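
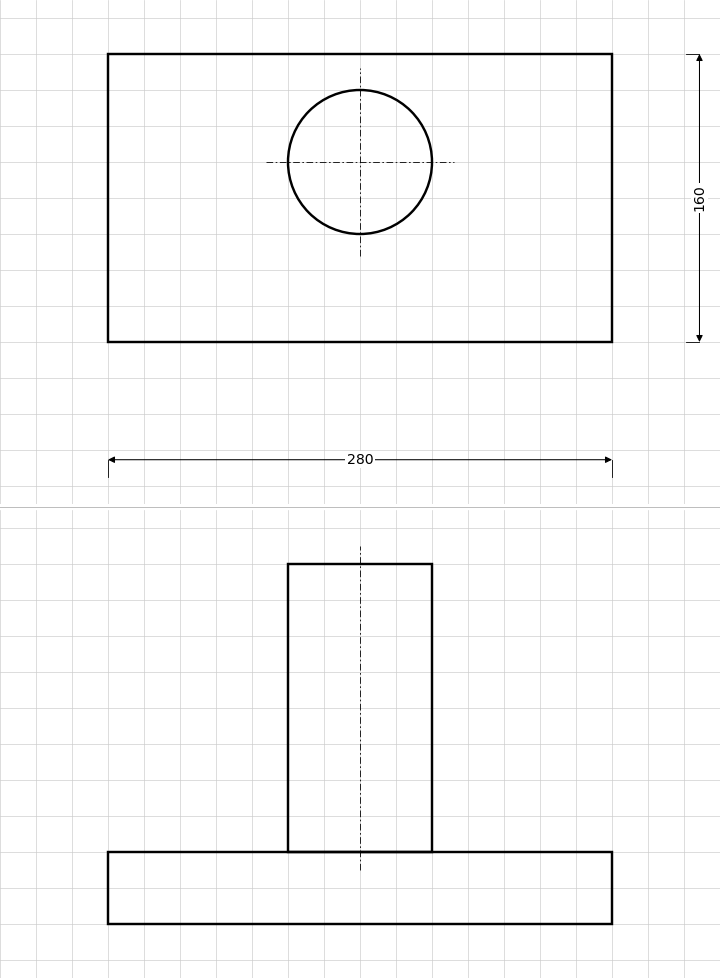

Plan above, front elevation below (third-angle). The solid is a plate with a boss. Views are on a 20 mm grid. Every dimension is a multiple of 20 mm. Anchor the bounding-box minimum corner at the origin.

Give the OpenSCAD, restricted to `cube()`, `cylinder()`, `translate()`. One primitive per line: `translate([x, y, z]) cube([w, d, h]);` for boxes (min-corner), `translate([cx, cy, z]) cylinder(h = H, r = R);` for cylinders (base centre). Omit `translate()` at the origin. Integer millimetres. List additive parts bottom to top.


cube([280, 160, 40]);
translate([140, 100, 40]) cylinder(h = 160, r = 40);


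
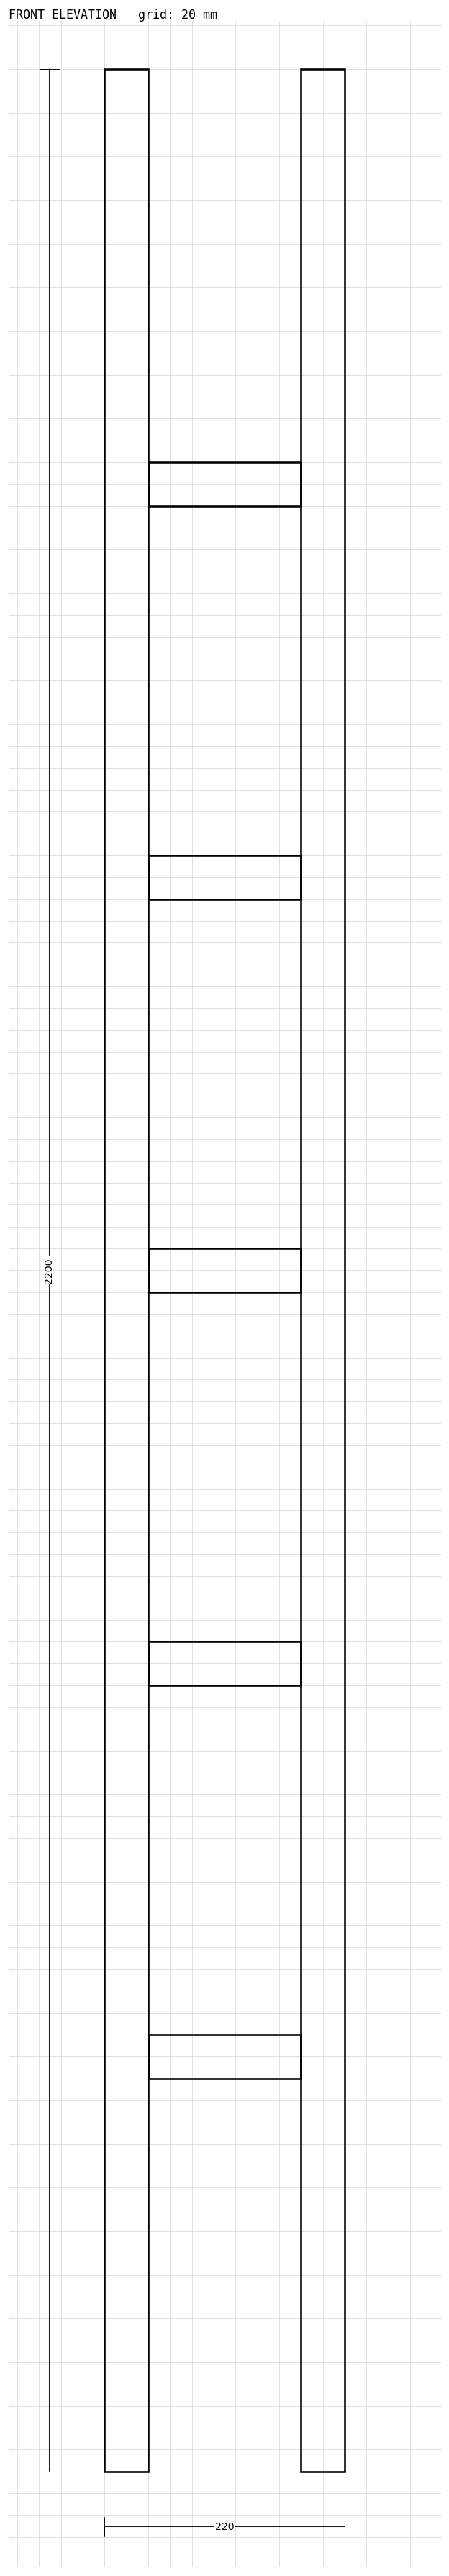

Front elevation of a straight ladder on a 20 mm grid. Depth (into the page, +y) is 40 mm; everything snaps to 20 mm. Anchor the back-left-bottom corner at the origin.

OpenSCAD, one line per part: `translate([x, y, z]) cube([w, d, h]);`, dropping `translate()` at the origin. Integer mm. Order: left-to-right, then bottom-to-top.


cube([40, 40, 2200]);
translate([40, 0, 360]) cube([140, 40, 40]);
translate([40, 0, 720]) cube([140, 40, 40]);
translate([40, 0, 1080]) cube([140, 40, 40]);
translate([40, 0, 1440]) cube([140, 40, 40]);
translate([40, 0, 1800]) cube([140, 40, 40]);
translate([180, 0, 0]) cube([40, 40, 2200]);


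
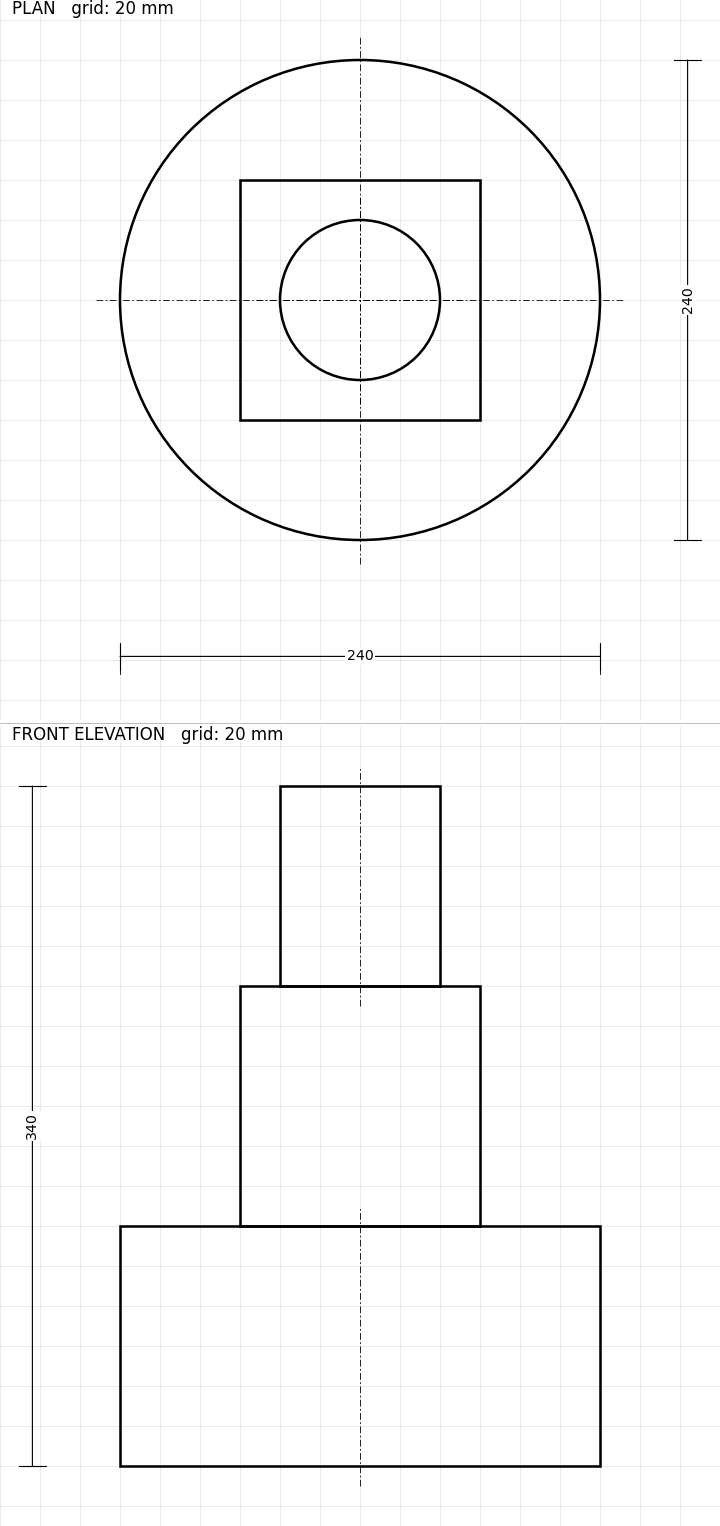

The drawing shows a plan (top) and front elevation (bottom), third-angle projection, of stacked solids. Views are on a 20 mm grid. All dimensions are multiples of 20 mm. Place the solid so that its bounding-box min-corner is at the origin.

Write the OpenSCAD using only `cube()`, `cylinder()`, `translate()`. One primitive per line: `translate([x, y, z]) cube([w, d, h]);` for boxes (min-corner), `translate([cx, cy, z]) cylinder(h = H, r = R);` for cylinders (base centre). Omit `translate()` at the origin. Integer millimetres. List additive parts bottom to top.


translate([120, 120, 0]) cylinder(h = 120, r = 120);
translate([60, 60, 120]) cube([120, 120, 120]);
translate([120, 120, 240]) cylinder(h = 100, r = 40);


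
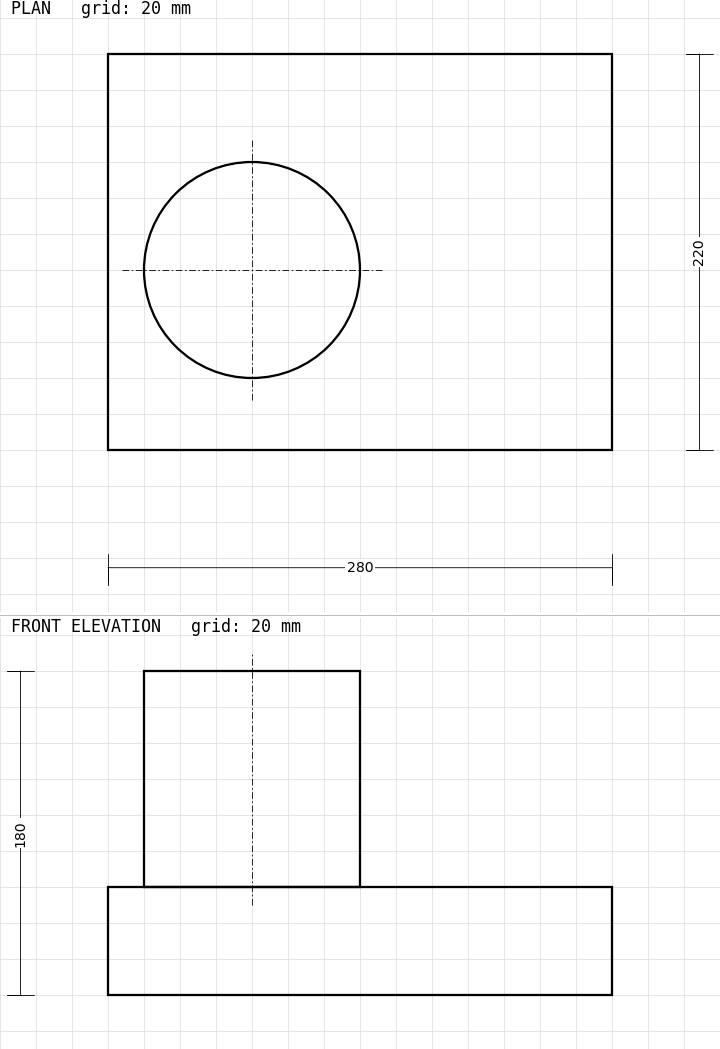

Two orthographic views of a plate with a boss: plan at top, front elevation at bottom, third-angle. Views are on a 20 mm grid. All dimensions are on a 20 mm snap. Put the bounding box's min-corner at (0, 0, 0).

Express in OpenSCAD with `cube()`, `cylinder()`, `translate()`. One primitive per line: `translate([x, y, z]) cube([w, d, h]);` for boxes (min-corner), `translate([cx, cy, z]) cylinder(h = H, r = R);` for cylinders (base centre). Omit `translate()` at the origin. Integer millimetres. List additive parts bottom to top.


cube([280, 220, 60]);
translate([80, 100, 60]) cylinder(h = 120, r = 60);


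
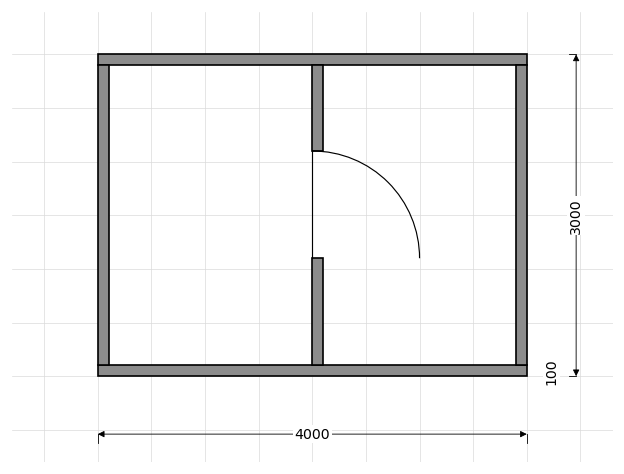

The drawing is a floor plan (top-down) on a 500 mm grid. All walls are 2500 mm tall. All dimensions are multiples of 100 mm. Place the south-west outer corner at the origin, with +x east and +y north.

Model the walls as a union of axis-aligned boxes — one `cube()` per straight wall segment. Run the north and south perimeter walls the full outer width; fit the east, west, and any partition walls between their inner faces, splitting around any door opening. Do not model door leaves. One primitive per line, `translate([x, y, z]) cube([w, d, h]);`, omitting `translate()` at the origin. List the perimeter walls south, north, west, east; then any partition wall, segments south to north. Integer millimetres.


cube([4000, 100, 2500]);
translate([0, 2900, 0]) cube([4000, 100, 2500]);
translate([0, 100, 0]) cube([100, 2800, 2500]);
translate([3900, 100, 0]) cube([100, 2800, 2500]);
translate([2000, 100, 0]) cube([100, 1000, 2500]);
translate([2000, 2100, 0]) cube([100, 800, 2500]);


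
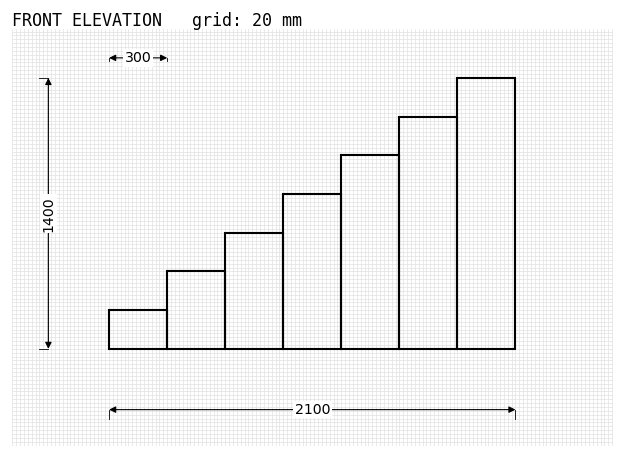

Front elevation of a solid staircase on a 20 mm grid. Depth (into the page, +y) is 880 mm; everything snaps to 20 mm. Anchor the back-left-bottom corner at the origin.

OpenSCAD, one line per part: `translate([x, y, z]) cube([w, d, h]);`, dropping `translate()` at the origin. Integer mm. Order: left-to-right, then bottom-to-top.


cube([300, 880, 200]);
translate([300, 0, 0]) cube([300, 880, 400]);
translate([600, 0, 0]) cube([300, 880, 600]);
translate([900, 0, 0]) cube([300, 880, 800]);
translate([1200, 0, 0]) cube([300, 880, 1000]);
translate([1500, 0, 0]) cube([300, 880, 1200]);
translate([1800, 0, 0]) cube([300, 880, 1400]);


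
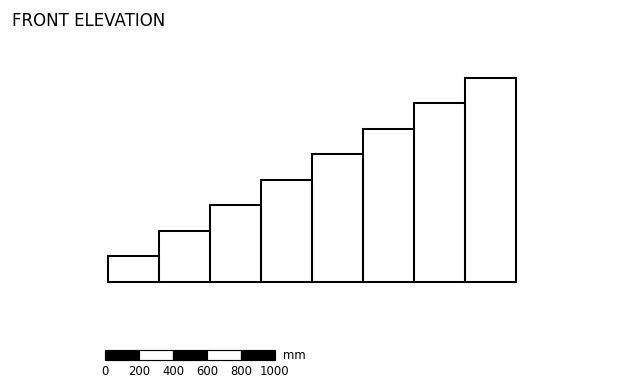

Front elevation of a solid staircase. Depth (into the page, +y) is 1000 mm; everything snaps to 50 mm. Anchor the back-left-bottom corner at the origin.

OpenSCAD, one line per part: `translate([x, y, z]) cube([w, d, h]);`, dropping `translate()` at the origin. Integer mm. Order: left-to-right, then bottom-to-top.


cube([300, 1000, 150]);
translate([300, 0, 0]) cube([300, 1000, 300]);
translate([600, 0, 0]) cube([300, 1000, 450]);
translate([900, 0, 0]) cube([300, 1000, 600]);
translate([1200, 0, 0]) cube([300, 1000, 750]);
translate([1500, 0, 0]) cube([300, 1000, 900]);
translate([1800, 0, 0]) cube([300, 1000, 1050]);
translate([2100, 0, 0]) cube([300, 1000, 1200]);


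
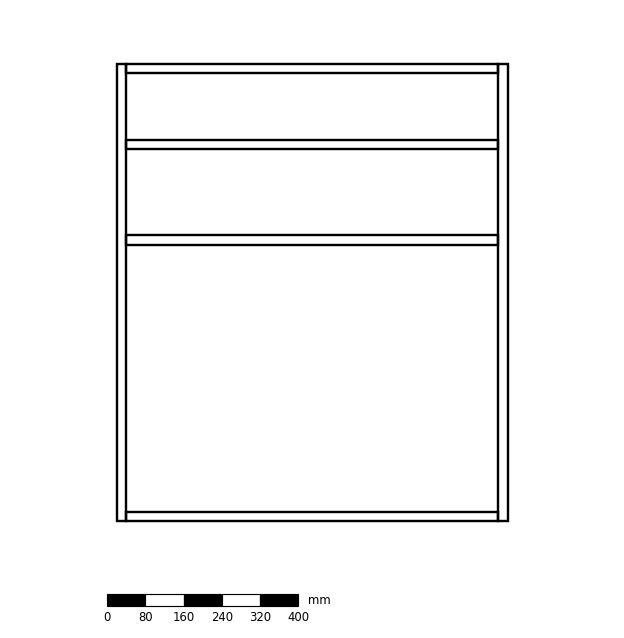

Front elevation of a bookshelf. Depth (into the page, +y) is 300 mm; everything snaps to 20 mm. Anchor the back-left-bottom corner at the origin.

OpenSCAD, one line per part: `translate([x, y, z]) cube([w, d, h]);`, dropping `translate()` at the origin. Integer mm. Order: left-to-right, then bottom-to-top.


cube([20, 300, 960]);
translate([20, 0, 0]) cube([780, 300, 20]);
translate([20, 0, 580]) cube([780, 300, 20]);
translate([20, 0, 780]) cube([780, 300, 20]);
translate([20, 0, 940]) cube([780, 300, 20]);
translate([800, 0, 0]) cube([20, 300, 960]);


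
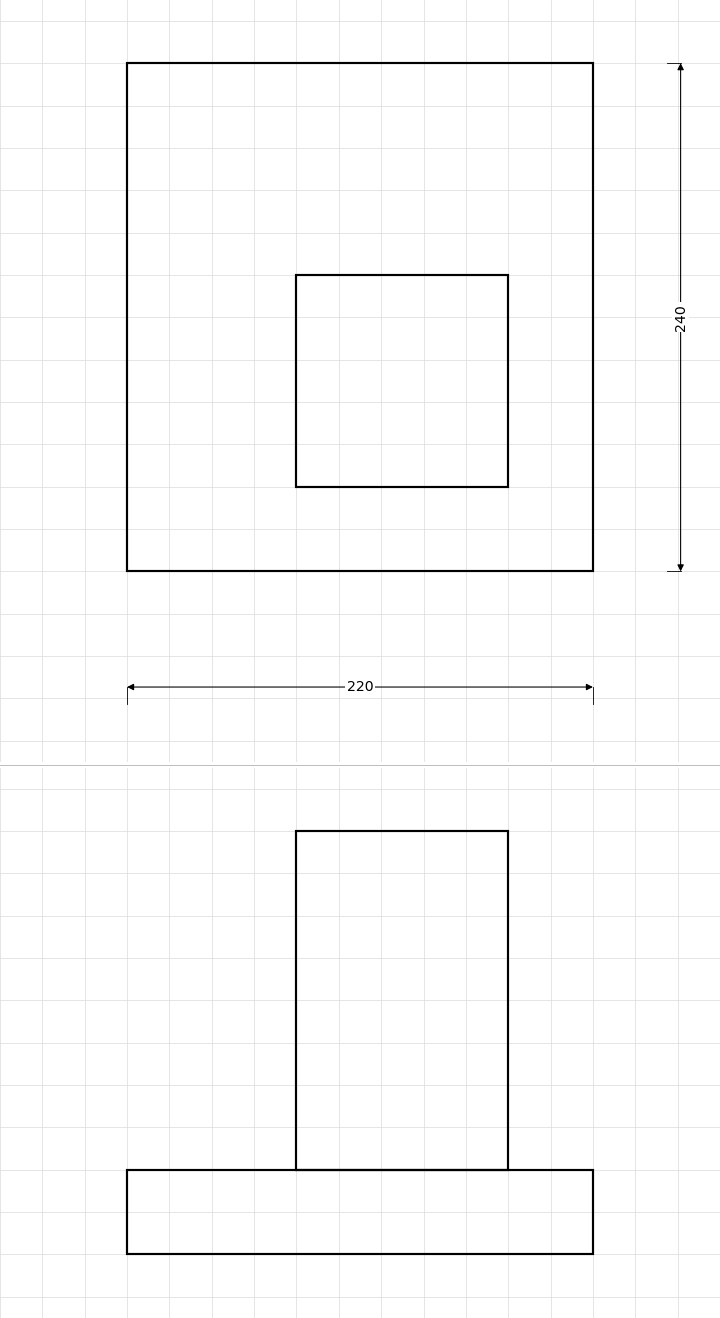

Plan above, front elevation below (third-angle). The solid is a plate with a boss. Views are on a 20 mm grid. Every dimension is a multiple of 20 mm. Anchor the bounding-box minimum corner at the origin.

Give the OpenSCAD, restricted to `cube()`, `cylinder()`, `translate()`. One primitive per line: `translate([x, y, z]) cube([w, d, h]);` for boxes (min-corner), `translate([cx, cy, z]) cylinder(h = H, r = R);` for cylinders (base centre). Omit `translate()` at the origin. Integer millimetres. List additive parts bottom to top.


cube([220, 240, 40]);
translate([80, 40, 40]) cube([100, 100, 160]);


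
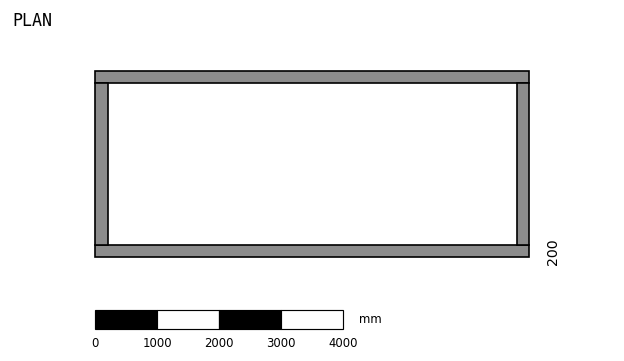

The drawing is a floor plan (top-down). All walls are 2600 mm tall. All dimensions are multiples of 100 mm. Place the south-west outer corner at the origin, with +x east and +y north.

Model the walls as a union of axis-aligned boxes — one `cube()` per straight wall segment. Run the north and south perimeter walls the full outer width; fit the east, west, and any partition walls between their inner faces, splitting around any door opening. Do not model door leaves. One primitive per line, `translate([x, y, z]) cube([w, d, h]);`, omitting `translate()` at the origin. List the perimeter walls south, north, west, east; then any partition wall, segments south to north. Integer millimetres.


cube([7000, 200, 2600]);
translate([0, 2800, 0]) cube([7000, 200, 2600]);
translate([0, 200, 0]) cube([200, 2600, 2600]);
translate([6800, 200, 0]) cube([200, 2600, 2600]);


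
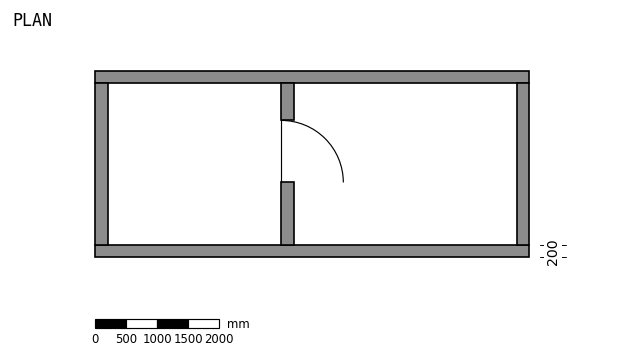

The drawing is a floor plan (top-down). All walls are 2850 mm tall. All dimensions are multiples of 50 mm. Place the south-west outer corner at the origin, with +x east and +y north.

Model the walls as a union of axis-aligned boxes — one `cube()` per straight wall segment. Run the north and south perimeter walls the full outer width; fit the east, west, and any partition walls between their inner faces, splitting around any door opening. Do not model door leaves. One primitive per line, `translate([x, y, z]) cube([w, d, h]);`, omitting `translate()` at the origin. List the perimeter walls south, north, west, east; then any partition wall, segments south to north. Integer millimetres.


cube([7000, 200, 2850]);
translate([0, 2800, 0]) cube([7000, 200, 2850]);
translate([0, 200, 0]) cube([200, 2600, 2850]);
translate([6800, 200, 0]) cube([200, 2600, 2850]);
translate([3000, 200, 0]) cube([200, 1000, 2850]);
translate([3000, 2200, 0]) cube([200, 600, 2850]);


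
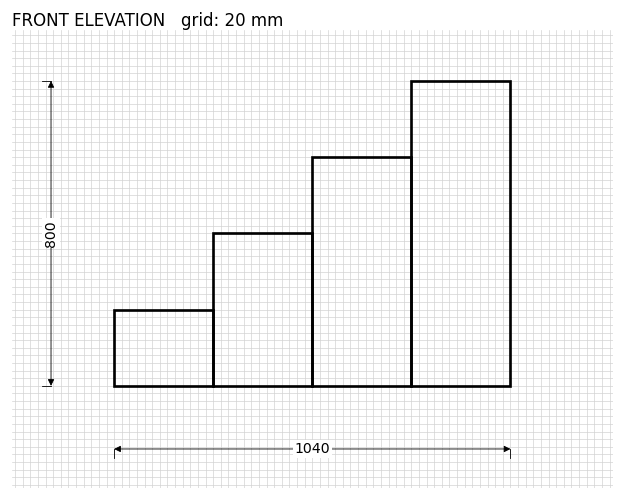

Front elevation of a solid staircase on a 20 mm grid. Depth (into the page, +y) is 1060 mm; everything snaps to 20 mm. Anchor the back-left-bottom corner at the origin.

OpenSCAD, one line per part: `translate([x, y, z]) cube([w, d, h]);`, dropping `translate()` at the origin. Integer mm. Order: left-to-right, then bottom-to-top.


cube([260, 1060, 200]);
translate([260, 0, 0]) cube([260, 1060, 400]);
translate([520, 0, 0]) cube([260, 1060, 600]);
translate([780, 0, 0]) cube([260, 1060, 800]);


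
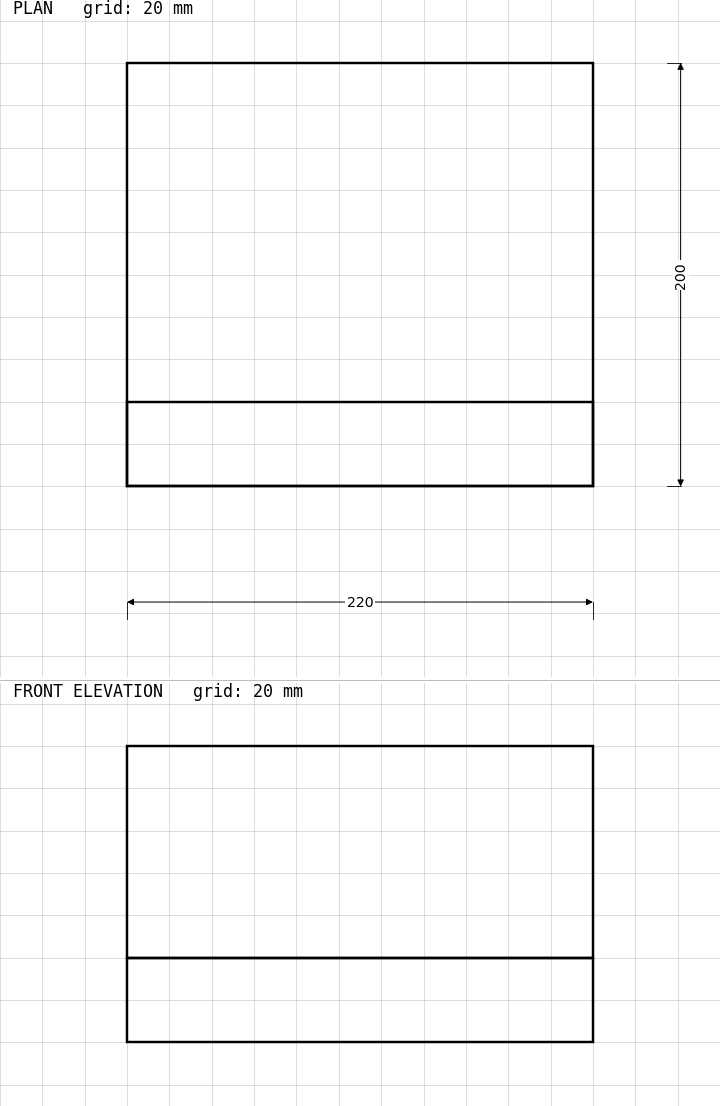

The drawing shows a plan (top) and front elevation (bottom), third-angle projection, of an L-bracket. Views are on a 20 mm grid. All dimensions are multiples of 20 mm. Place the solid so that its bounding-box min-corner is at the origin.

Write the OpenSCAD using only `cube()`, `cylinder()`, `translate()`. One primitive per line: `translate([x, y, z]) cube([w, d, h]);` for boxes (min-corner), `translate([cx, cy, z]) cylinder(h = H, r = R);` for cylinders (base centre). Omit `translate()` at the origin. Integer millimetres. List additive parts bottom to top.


cube([220, 200, 40]);
translate([0, 0, 40]) cube([220, 40, 100]);


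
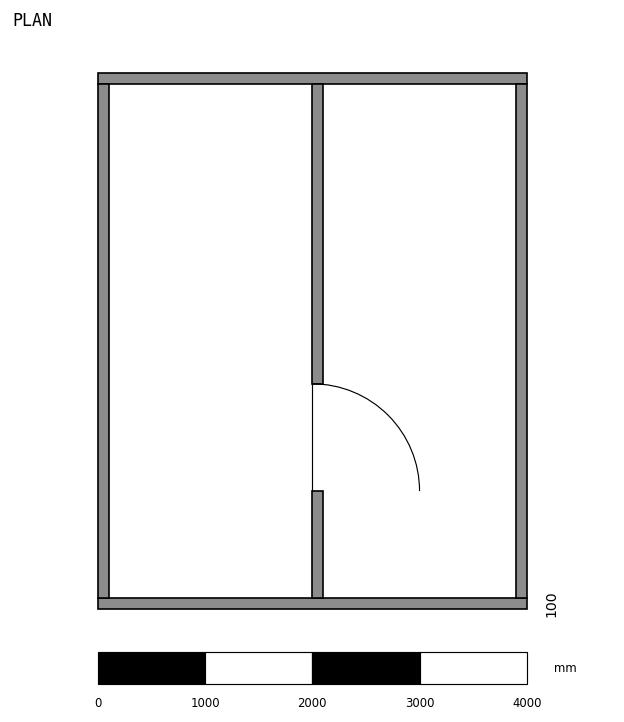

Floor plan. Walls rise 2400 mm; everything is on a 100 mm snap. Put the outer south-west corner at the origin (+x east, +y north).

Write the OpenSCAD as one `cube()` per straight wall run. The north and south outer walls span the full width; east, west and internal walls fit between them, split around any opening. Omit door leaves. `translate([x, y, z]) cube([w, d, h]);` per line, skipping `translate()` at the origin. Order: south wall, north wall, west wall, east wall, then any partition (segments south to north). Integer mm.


cube([4000, 100, 2400]);
translate([0, 4900, 0]) cube([4000, 100, 2400]);
translate([0, 100, 0]) cube([100, 4800, 2400]);
translate([3900, 100, 0]) cube([100, 4800, 2400]);
translate([2000, 100, 0]) cube([100, 1000, 2400]);
translate([2000, 2100, 0]) cube([100, 2800, 2400]);


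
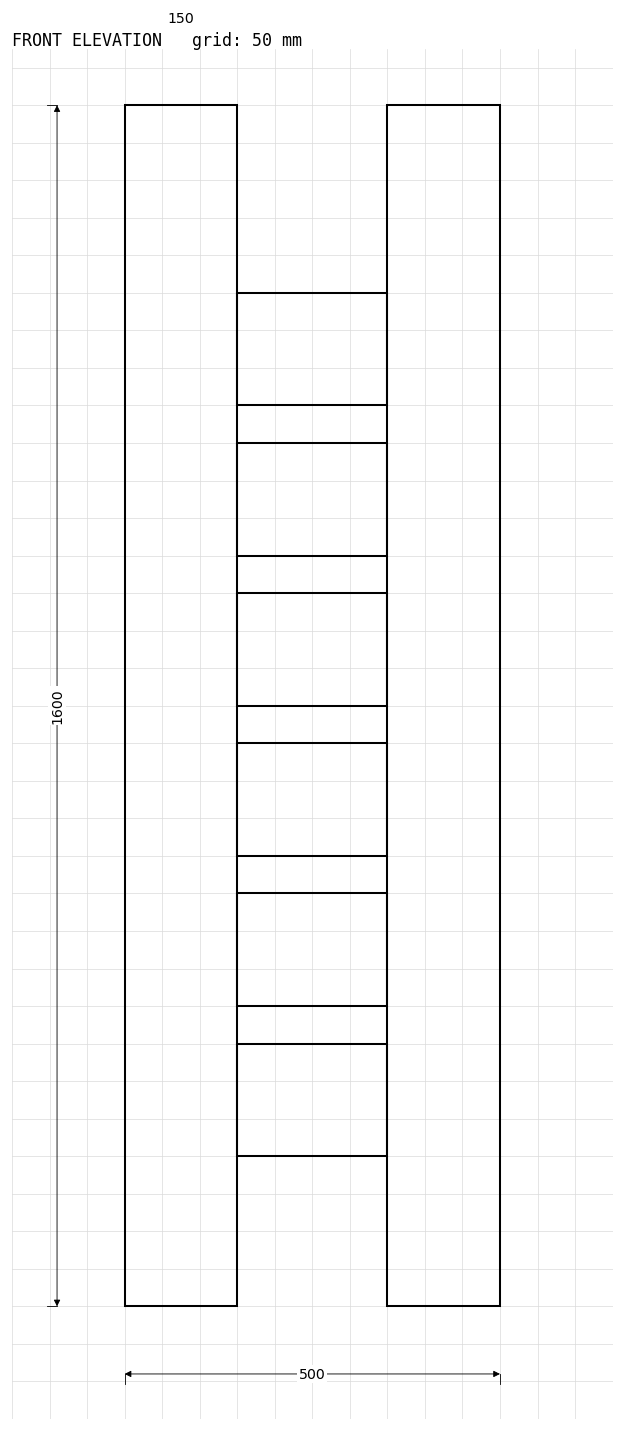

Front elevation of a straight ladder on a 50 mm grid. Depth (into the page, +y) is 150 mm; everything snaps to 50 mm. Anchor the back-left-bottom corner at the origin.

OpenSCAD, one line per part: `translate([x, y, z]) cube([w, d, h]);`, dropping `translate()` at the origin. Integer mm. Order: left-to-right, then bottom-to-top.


cube([150, 150, 1600]);
translate([150, 0, 200]) cube([200, 150, 150]);
translate([150, 0, 400]) cube([200, 150, 150]);
translate([150, 0, 600]) cube([200, 150, 150]);
translate([150, 0, 800]) cube([200, 150, 150]);
translate([150, 0, 1000]) cube([200, 150, 150]);
translate([150, 0, 1200]) cube([200, 150, 150]);
translate([350, 0, 0]) cube([150, 150, 1600]);


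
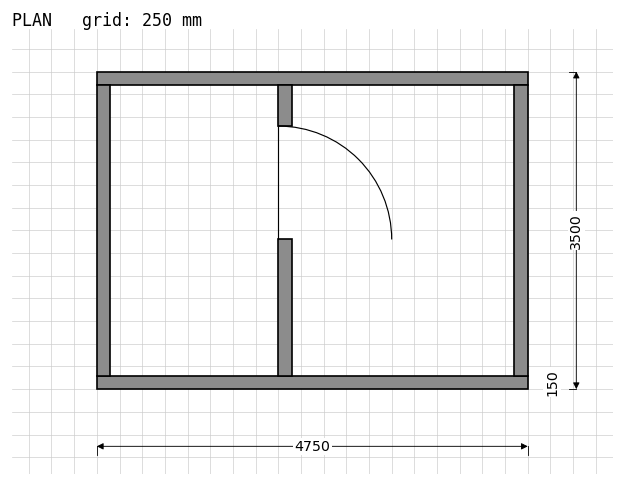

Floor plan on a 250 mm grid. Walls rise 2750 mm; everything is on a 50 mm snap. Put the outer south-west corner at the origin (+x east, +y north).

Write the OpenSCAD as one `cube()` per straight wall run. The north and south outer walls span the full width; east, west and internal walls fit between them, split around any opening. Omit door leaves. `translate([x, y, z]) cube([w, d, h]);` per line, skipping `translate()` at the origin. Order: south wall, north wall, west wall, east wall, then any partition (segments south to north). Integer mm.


cube([4750, 150, 2750]);
translate([0, 3350, 0]) cube([4750, 150, 2750]);
translate([0, 150, 0]) cube([150, 3200, 2750]);
translate([4600, 150, 0]) cube([150, 3200, 2750]);
translate([2000, 150, 0]) cube([150, 1500, 2750]);
translate([2000, 2900, 0]) cube([150, 450, 2750]);


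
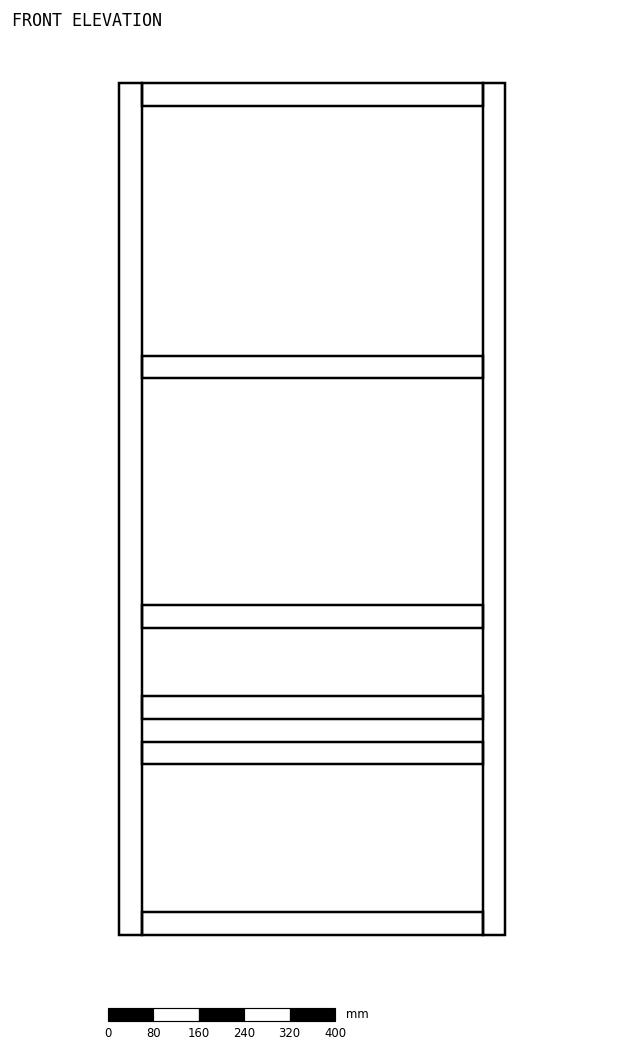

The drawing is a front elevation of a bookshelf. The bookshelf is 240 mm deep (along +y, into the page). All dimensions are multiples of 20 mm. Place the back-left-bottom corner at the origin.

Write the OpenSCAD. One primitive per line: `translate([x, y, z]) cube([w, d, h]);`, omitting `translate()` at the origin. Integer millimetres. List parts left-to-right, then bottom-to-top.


cube([40, 240, 1500]);
translate([40, 0, 0]) cube([600, 240, 40]);
translate([40, 0, 300]) cube([600, 240, 40]);
translate([40, 0, 380]) cube([600, 240, 40]);
translate([40, 0, 540]) cube([600, 240, 40]);
translate([40, 0, 980]) cube([600, 240, 40]);
translate([40, 0, 1460]) cube([600, 240, 40]);
translate([640, 0, 0]) cube([40, 240, 1500]);


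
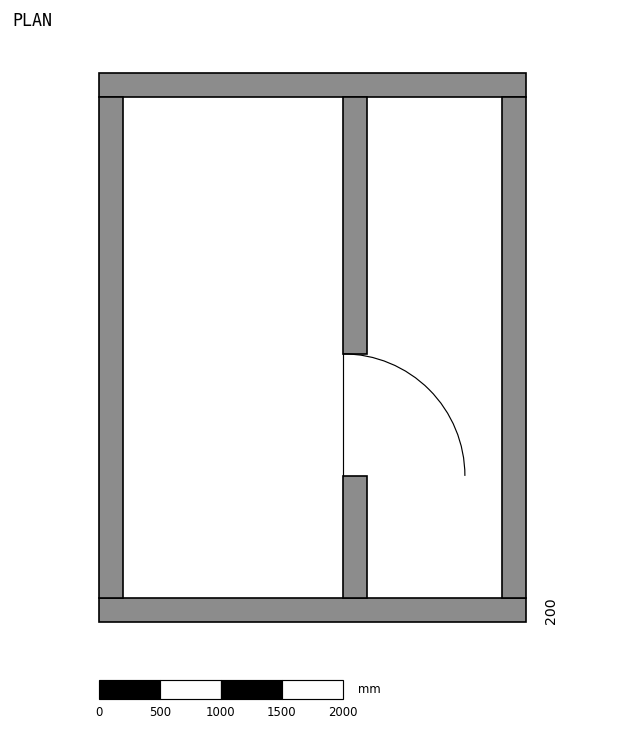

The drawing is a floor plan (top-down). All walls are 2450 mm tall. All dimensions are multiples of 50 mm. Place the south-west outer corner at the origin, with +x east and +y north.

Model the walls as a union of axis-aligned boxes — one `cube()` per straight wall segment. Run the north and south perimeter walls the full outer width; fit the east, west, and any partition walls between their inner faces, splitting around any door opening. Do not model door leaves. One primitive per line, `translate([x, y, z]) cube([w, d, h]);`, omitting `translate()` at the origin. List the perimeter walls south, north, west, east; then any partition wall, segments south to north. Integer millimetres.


cube([3500, 200, 2450]);
translate([0, 4300, 0]) cube([3500, 200, 2450]);
translate([0, 200, 0]) cube([200, 4100, 2450]);
translate([3300, 200, 0]) cube([200, 4100, 2450]);
translate([2000, 200, 0]) cube([200, 1000, 2450]);
translate([2000, 2200, 0]) cube([200, 2100, 2450]);


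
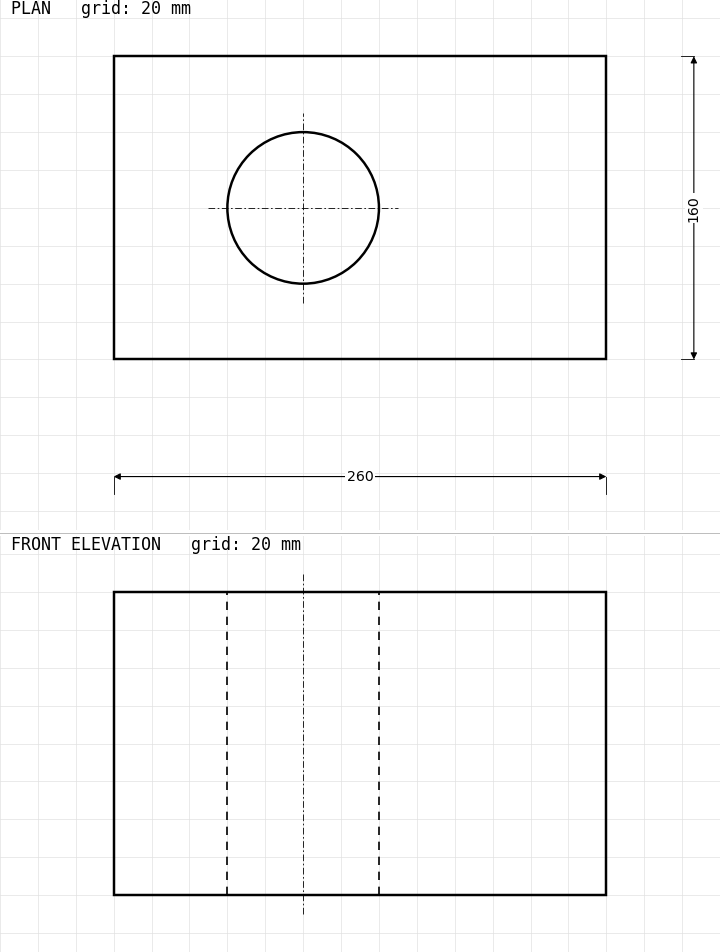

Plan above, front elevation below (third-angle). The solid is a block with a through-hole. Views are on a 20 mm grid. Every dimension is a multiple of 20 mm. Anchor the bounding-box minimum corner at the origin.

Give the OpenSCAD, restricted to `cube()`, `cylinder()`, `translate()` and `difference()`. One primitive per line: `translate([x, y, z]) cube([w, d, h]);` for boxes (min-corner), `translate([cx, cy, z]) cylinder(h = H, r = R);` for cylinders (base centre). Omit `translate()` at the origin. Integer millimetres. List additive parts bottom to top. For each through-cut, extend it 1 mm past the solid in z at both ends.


difference() {
  cube([260, 160, 160]);
  translate([100, 80, -1]) cylinder(h = 162, r = 40);
}


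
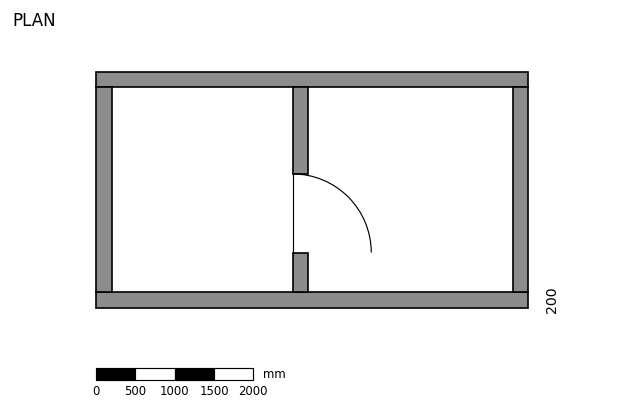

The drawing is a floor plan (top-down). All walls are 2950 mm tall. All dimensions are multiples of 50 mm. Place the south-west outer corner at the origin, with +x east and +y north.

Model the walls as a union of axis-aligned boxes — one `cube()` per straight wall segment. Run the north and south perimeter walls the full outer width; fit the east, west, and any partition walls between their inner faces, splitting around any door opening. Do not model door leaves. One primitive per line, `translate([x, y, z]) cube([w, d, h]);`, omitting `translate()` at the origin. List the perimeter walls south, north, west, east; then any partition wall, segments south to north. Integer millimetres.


cube([5500, 200, 2950]);
translate([0, 2800, 0]) cube([5500, 200, 2950]);
translate([0, 200, 0]) cube([200, 2600, 2950]);
translate([5300, 200, 0]) cube([200, 2600, 2950]);
translate([2500, 200, 0]) cube([200, 500, 2950]);
translate([2500, 1700, 0]) cube([200, 1100, 2950]);


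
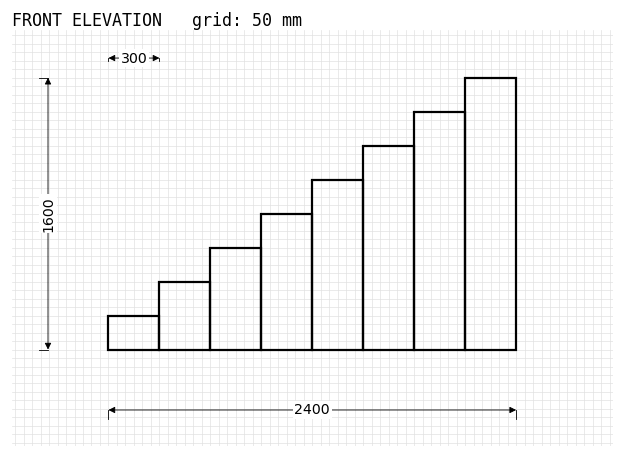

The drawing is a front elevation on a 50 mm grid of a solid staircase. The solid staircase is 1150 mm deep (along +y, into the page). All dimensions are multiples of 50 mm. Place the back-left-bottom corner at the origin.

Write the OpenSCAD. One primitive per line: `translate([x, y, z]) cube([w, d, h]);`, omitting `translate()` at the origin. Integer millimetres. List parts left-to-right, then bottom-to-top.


cube([300, 1150, 200]);
translate([300, 0, 0]) cube([300, 1150, 400]);
translate([600, 0, 0]) cube([300, 1150, 600]);
translate([900, 0, 0]) cube([300, 1150, 800]);
translate([1200, 0, 0]) cube([300, 1150, 1000]);
translate([1500, 0, 0]) cube([300, 1150, 1200]);
translate([1800, 0, 0]) cube([300, 1150, 1400]);
translate([2100, 0, 0]) cube([300, 1150, 1600]);


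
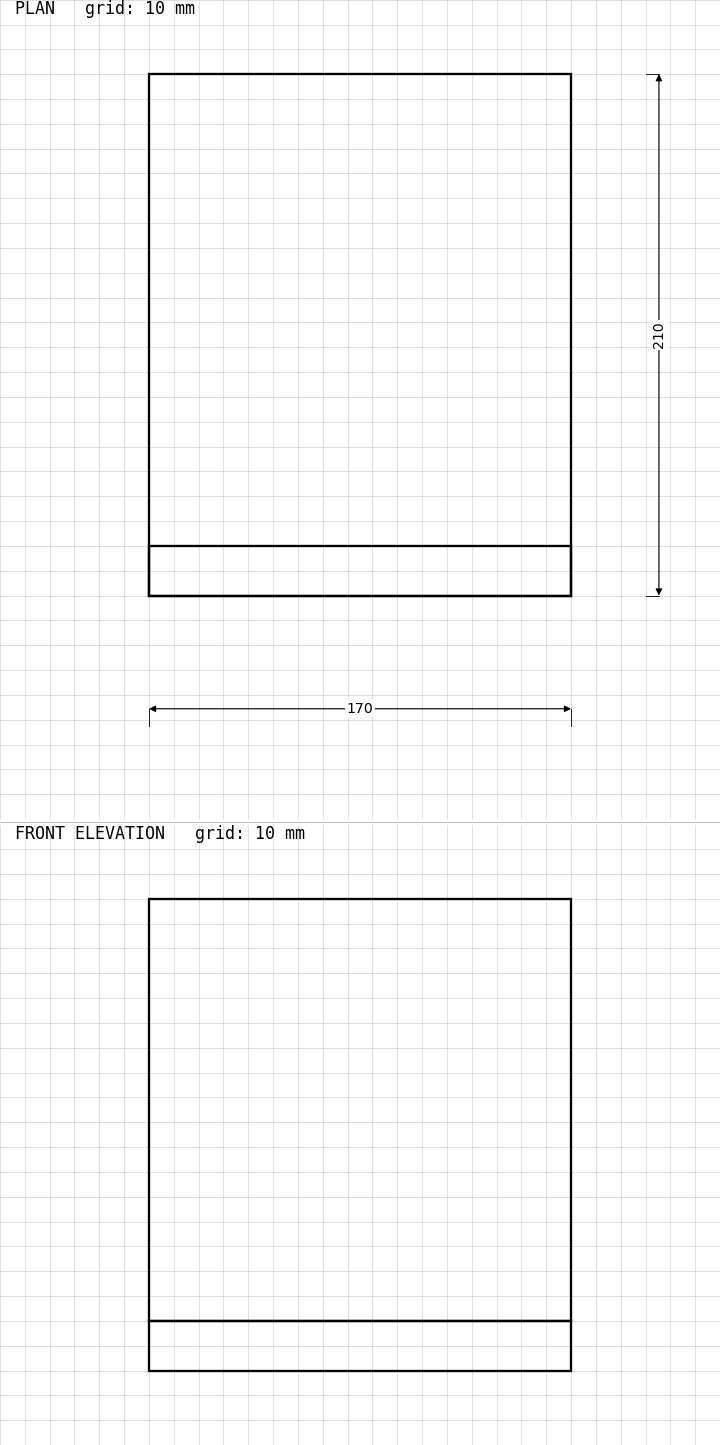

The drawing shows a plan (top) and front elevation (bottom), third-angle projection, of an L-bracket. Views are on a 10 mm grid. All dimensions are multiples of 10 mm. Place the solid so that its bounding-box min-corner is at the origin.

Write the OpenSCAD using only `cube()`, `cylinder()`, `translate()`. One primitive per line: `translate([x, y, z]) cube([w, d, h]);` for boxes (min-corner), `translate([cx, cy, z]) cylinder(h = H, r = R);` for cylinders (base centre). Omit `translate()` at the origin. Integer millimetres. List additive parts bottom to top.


cube([170, 210, 20]);
translate([0, 0, 20]) cube([170, 20, 170]);


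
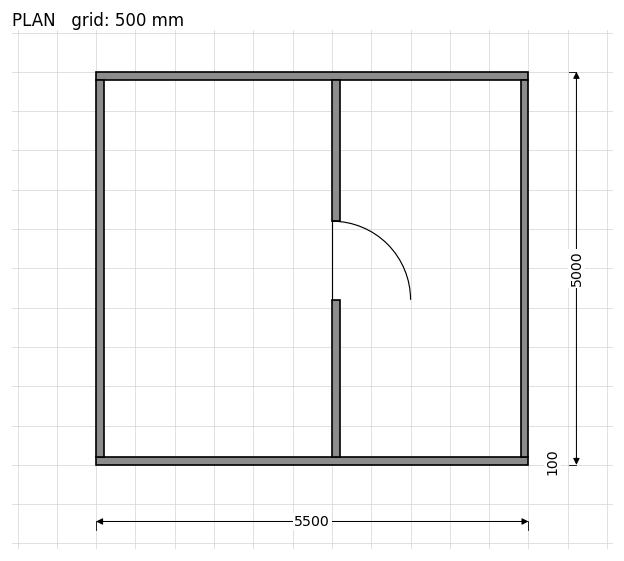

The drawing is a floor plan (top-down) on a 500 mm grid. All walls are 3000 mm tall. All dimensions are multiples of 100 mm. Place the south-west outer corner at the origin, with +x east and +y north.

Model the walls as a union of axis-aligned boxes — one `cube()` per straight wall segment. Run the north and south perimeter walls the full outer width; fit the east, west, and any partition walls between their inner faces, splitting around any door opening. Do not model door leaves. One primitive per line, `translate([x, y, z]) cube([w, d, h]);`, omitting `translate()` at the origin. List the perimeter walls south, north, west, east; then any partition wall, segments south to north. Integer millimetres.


cube([5500, 100, 3000]);
translate([0, 4900, 0]) cube([5500, 100, 3000]);
translate([0, 100, 0]) cube([100, 4800, 3000]);
translate([5400, 100, 0]) cube([100, 4800, 3000]);
translate([3000, 100, 0]) cube([100, 2000, 3000]);
translate([3000, 3100, 0]) cube([100, 1800, 3000]);


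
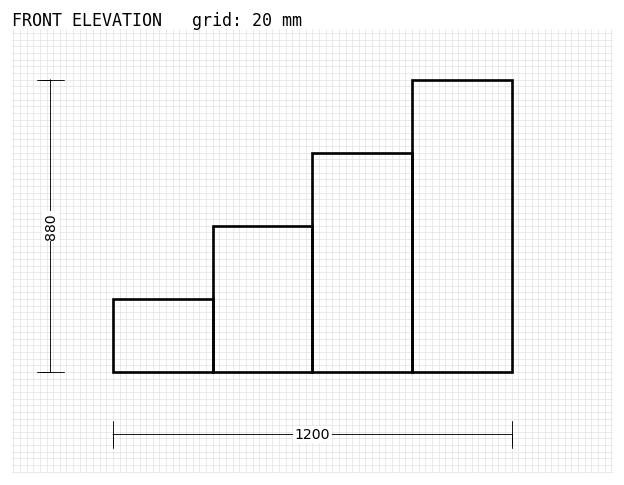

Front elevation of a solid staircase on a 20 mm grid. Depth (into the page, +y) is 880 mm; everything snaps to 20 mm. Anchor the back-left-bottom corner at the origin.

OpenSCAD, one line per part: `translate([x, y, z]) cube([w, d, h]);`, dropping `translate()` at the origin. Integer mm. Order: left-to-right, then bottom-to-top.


cube([300, 880, 220]);
translate([300, 0, 0]) cube([300, 880, 440]);
translate([600, 0, 0]) cube([300, 880, 660]);
translate([900, 0, 0]) cube([300, 880, 880]);


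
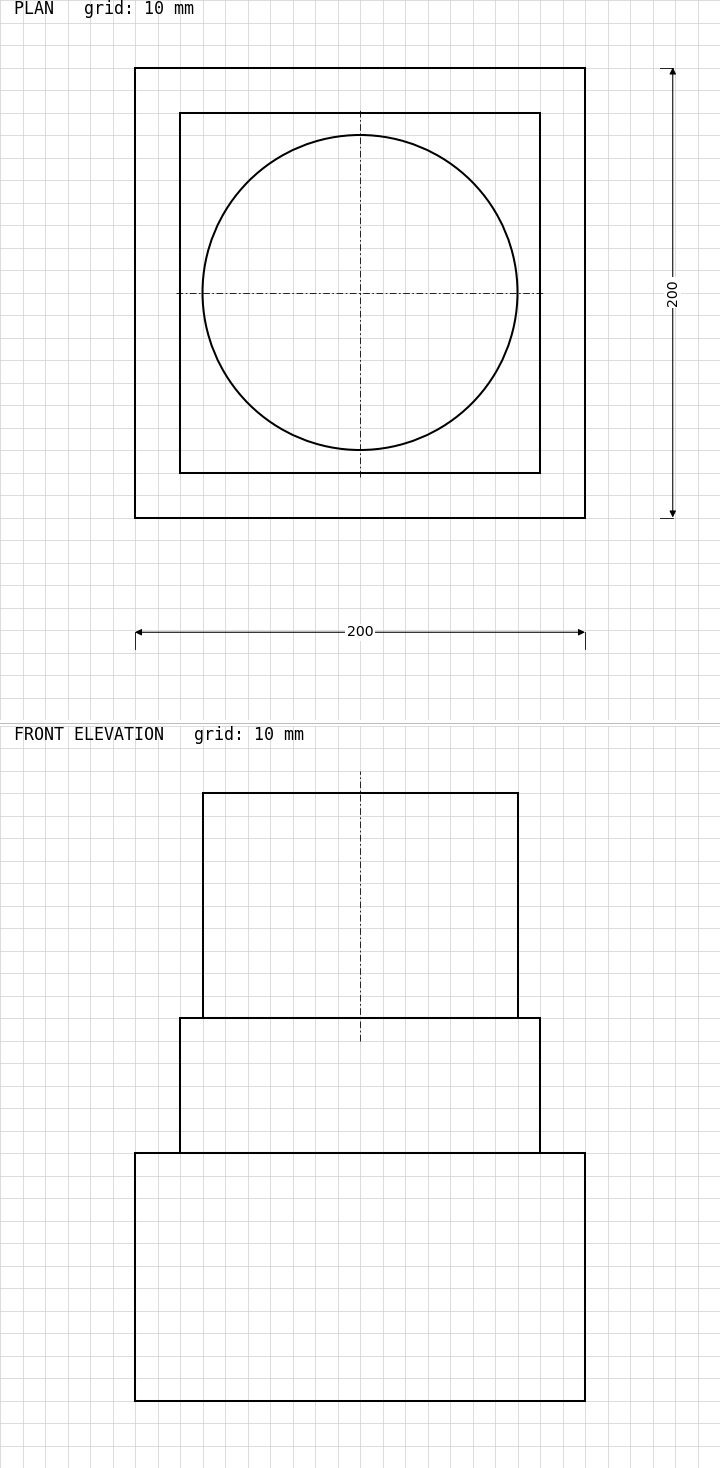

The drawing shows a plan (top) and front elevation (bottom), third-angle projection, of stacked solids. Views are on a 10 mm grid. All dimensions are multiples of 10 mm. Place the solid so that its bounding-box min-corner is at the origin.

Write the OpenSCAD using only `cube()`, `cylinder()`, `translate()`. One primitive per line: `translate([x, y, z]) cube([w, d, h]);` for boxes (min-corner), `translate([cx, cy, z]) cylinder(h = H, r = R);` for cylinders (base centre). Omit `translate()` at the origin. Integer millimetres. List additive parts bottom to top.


cube([200, 200, 110]);
translate([20, 20, 110]) cube([160, 160, 60]);
translate([100, 100, 170]) cylinder(h = 100, r = 70);


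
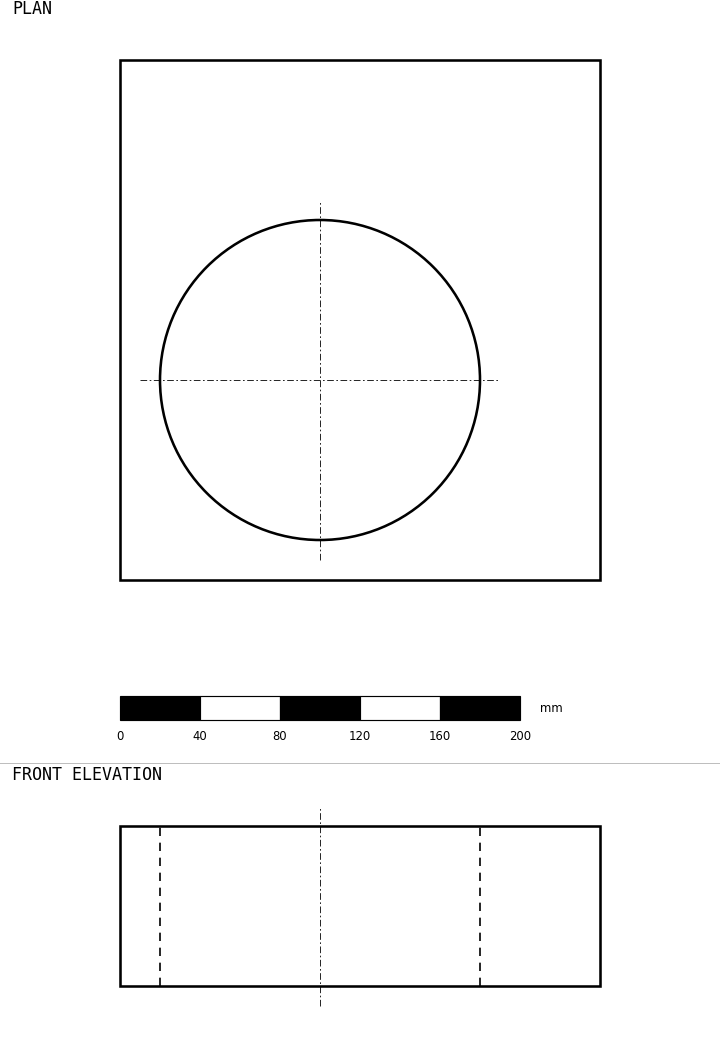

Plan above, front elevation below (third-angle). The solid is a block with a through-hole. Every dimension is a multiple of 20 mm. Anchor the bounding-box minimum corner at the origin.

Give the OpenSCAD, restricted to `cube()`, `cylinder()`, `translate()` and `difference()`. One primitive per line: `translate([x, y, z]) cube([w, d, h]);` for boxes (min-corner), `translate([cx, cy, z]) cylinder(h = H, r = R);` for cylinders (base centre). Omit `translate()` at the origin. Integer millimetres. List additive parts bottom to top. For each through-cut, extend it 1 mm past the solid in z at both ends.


difference() {
  cube([240, 260, 80]);
  translate([100, 100, -1]) cylinder(h = 82, r = 80);
}


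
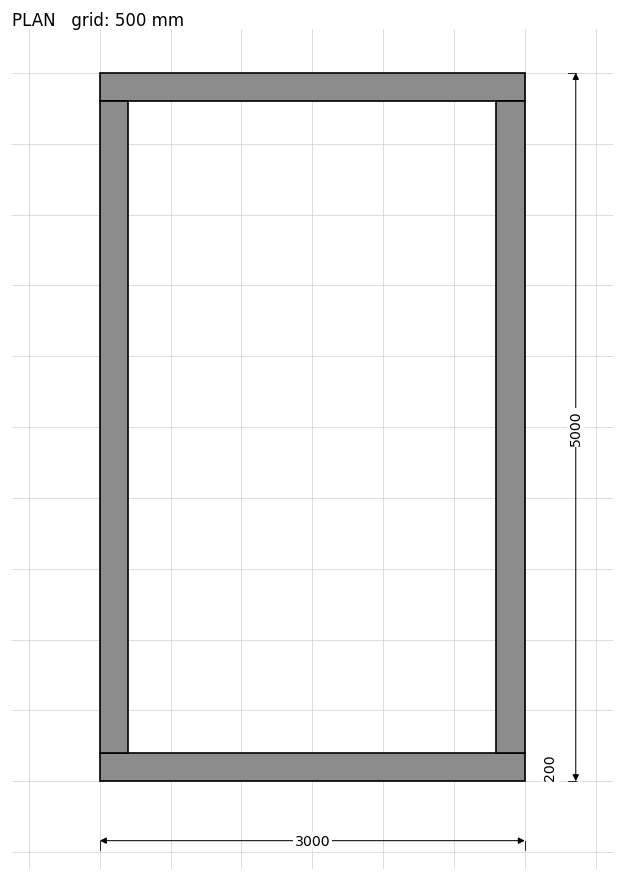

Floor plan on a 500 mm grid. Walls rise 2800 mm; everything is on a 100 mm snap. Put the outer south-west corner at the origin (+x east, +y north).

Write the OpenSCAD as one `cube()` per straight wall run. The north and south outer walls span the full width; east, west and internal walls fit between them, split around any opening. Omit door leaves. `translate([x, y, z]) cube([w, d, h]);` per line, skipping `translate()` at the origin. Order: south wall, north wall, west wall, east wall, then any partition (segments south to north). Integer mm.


cube([3000, 200, 2800]);
translate([0, 4800, 0]) cube([3000, 200, 2800]);
translate([0, 200, 0]) cube([200, 4600, 2800]);
translate([2800, 200, 0]) cube([200, 4600, 2800]);


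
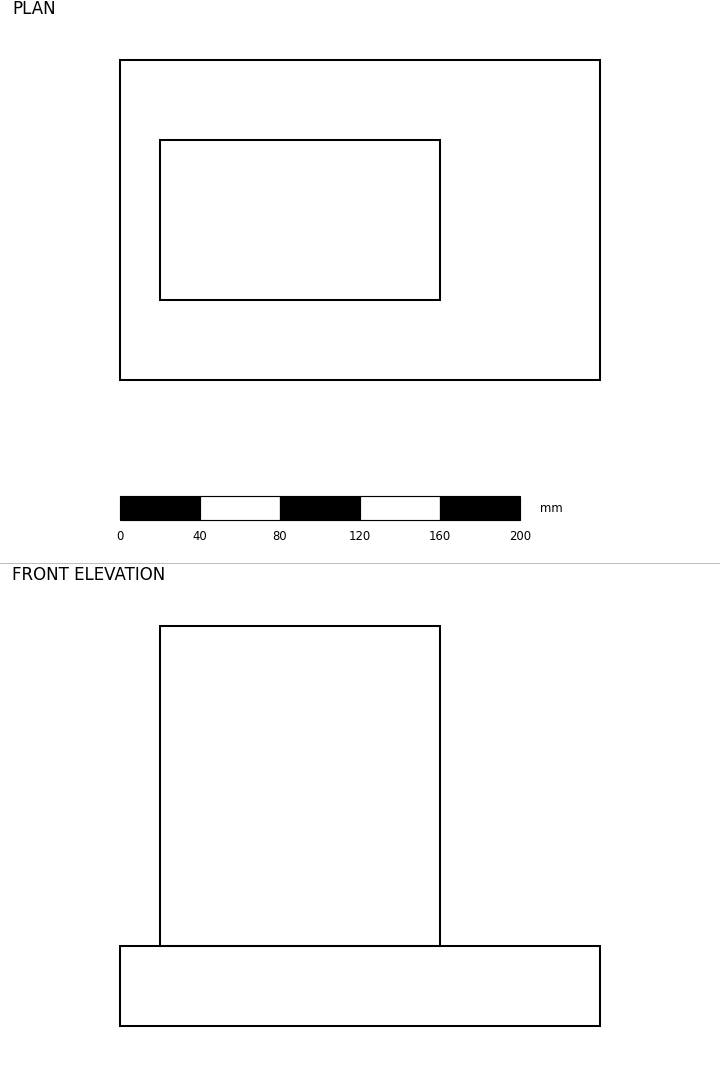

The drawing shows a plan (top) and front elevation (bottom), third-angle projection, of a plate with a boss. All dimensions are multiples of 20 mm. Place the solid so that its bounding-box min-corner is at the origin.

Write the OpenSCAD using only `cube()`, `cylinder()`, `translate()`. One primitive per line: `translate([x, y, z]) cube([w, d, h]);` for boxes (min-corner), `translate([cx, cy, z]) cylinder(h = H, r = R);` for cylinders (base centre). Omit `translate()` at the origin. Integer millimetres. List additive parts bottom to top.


cube([240, 160, 40]);
translate([20, 40, 40]) cube([140, 80, 160]);


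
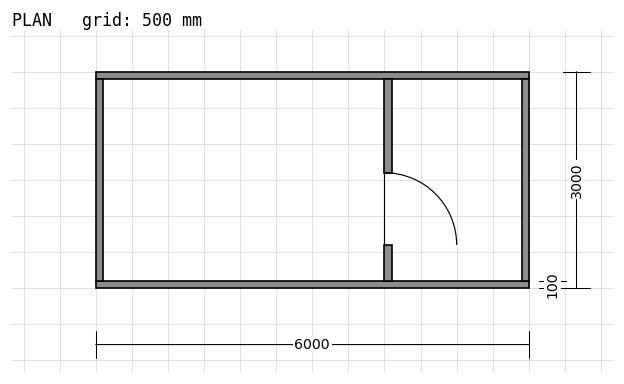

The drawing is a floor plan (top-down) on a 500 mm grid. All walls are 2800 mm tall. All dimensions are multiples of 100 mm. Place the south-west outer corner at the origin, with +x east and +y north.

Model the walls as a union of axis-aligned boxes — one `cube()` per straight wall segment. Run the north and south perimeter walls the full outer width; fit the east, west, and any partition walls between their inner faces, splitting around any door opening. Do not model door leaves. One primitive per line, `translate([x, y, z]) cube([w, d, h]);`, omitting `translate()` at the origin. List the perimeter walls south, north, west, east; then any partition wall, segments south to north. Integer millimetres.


cube([6000, 100, 2800]);
translate([0, 2900, 0]) cube([6000, 100, 2800]);
translate([0, 100, 0]) cube([100, 2800, 2800]);
translate([5900, 100, 0]) cube([100, 2800, 2800]);
translate([4000, 100, 0]) cube([100, 500, 2800]);
translate([4000, 1600, 0]) cube([100, 1300, 2800]);


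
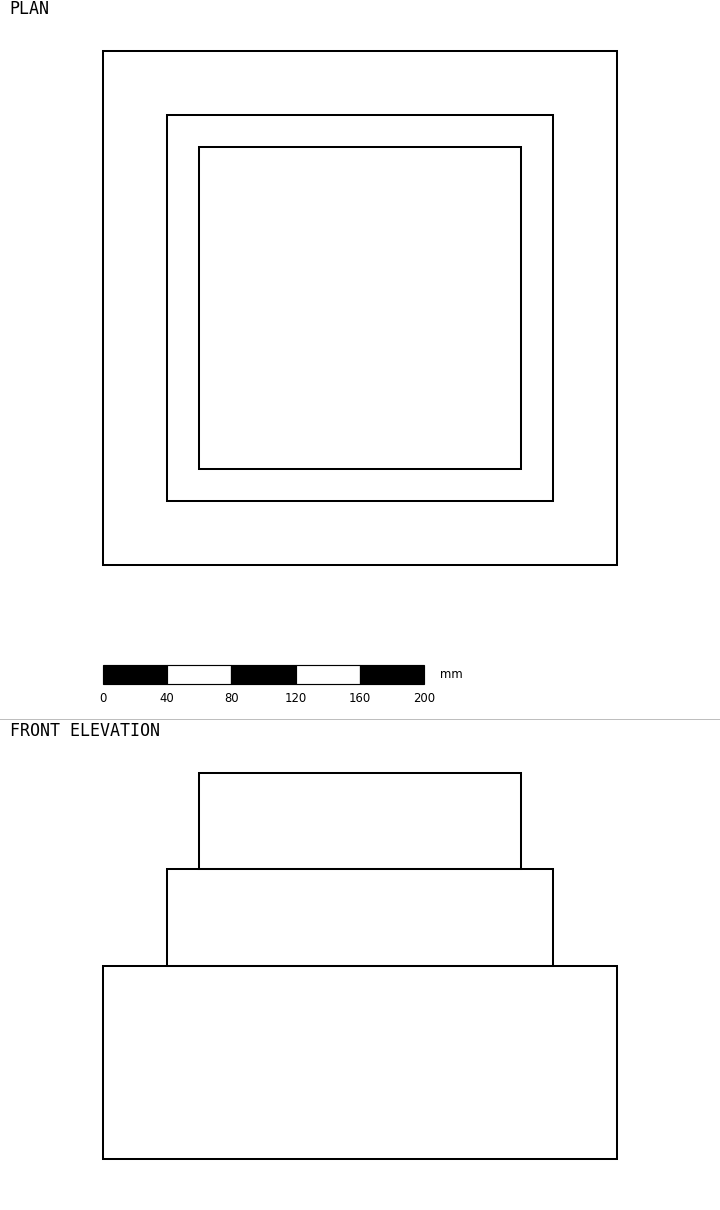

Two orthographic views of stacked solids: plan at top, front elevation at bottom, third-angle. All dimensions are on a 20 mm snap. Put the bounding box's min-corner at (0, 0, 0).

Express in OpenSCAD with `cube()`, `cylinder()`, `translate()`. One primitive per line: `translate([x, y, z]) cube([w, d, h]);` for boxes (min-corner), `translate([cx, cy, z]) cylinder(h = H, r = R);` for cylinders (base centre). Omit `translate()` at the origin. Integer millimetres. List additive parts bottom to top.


cube([320, 320, 120]);
translate([40, 40, 120]) cube([240, 240, 60]);
translate([60, 60, 180]) cube([200, 200, 60]);


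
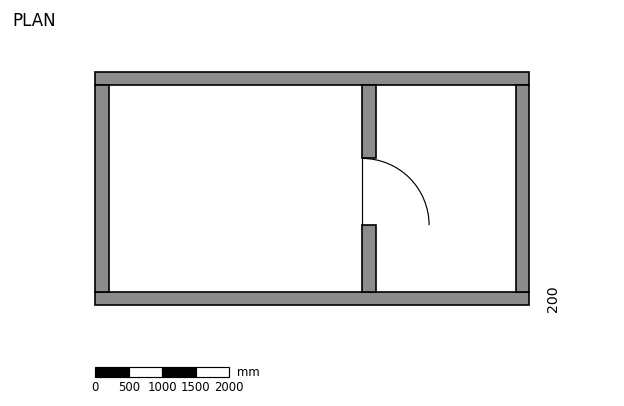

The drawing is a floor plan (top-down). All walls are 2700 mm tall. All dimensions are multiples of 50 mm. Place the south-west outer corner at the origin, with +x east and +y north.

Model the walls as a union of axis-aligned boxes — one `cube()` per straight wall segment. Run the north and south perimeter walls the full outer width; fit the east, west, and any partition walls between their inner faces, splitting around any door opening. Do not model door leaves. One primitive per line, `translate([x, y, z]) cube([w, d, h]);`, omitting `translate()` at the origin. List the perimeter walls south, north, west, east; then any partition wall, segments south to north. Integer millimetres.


cube([6500, 200, 2700]);
translate([0, 3300, 0]) cube([6500, 200, 2700]);
translate([0, 200, 0]) cube([200, 3100, 2700]);
translate([6300, 200, 0]) cube([200, 3100, 2700]);
translate([4000, 200, 0]) cube([200, 1000, 2700]);
translate([4000, 2200, 0]) cube([200, 1100, 2700]);


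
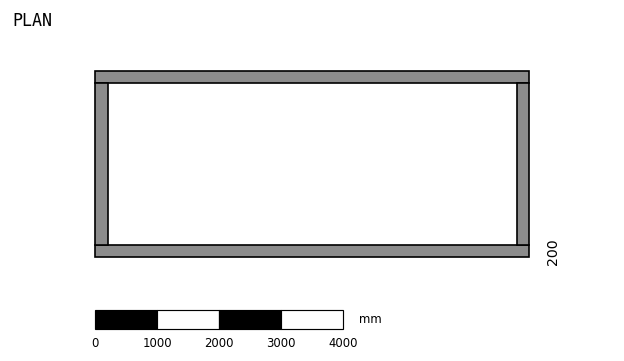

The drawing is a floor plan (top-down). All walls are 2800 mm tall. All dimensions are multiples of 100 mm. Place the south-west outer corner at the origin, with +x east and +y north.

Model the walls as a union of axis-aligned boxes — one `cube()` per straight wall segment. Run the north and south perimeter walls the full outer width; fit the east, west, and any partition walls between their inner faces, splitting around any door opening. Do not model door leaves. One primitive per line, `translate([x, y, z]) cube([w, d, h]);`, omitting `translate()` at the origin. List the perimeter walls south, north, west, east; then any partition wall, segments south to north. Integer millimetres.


cube([7000, 200, 2800]);
translate([0, 2800, 0]) cube([7000, 200, 2800]);
translate([0, 200, 0]) cube([200, 2600, 2800]);
translate([6800, 200, 0]) cube([200, 2600, 2800]);


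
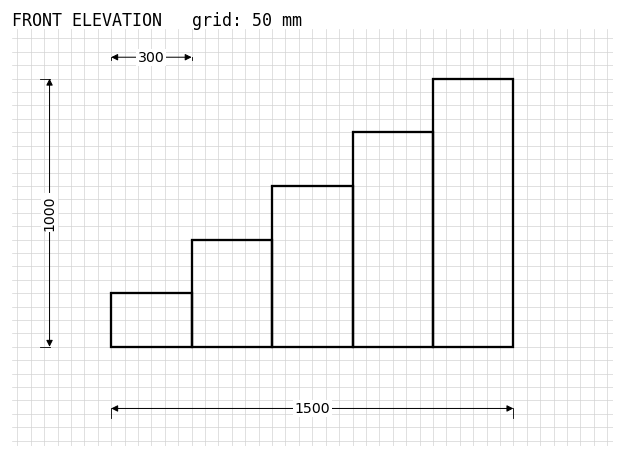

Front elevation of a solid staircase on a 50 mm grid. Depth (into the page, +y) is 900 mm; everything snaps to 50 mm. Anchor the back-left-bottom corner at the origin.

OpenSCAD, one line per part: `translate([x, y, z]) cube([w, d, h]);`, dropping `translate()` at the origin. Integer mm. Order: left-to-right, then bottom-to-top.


cube([300, 900, 200]);
translate([300, 0, 0]) cube([300, 900, 400]);
translate([600, 0, 0]) cube([300, 900, 600]);
translate([900, 0, 0]) cube([300, 900, 800]);
translate([1200, 0, 0]) cube([300, 900, 1000]);


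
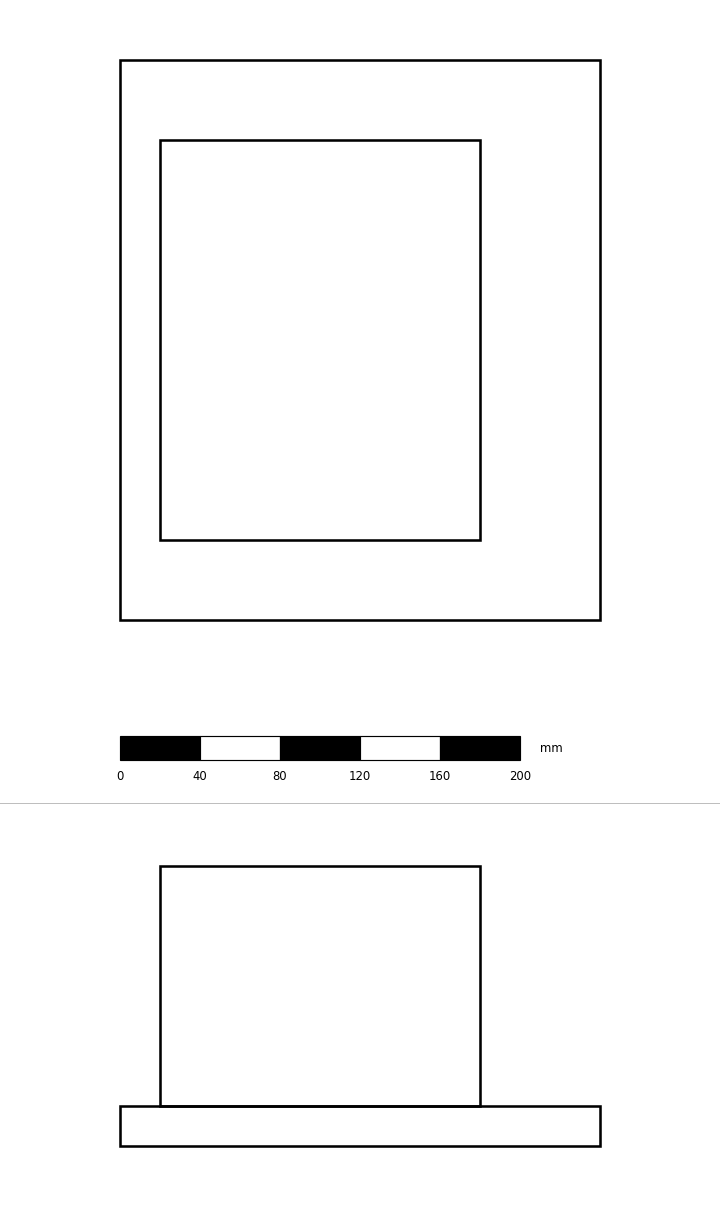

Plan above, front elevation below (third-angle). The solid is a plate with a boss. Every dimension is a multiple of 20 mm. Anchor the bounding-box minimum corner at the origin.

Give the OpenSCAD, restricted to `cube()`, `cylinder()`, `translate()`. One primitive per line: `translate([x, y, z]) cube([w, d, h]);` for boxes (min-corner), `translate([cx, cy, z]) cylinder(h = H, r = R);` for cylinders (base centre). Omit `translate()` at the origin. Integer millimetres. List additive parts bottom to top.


cube([240, 280, 20]);
translate([20, 40, 20]) cube([160, 200, 120]);


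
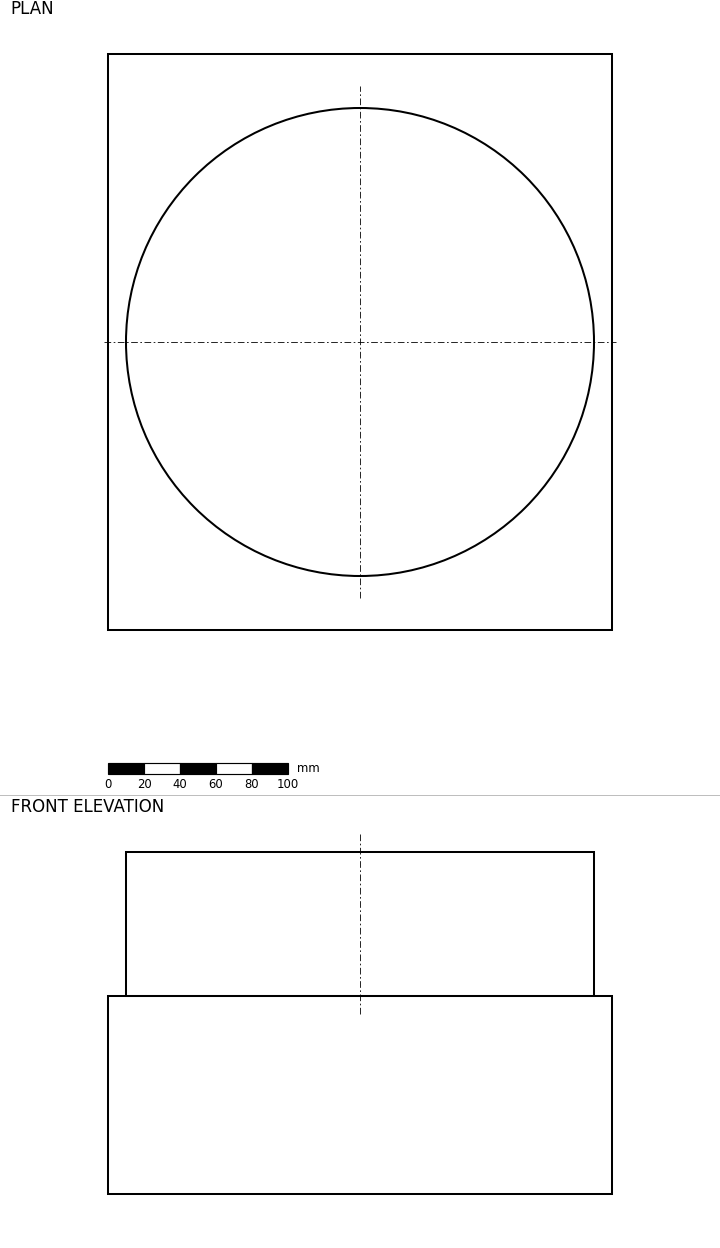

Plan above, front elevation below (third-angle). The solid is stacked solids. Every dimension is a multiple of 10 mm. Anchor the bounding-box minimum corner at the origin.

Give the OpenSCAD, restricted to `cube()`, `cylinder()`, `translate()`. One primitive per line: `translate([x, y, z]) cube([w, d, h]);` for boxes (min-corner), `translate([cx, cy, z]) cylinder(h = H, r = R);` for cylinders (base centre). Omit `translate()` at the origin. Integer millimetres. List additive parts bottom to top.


cube([280, 320, 110]);
translate([140, 160, 110]) cylinder(h = 80, r = 130);


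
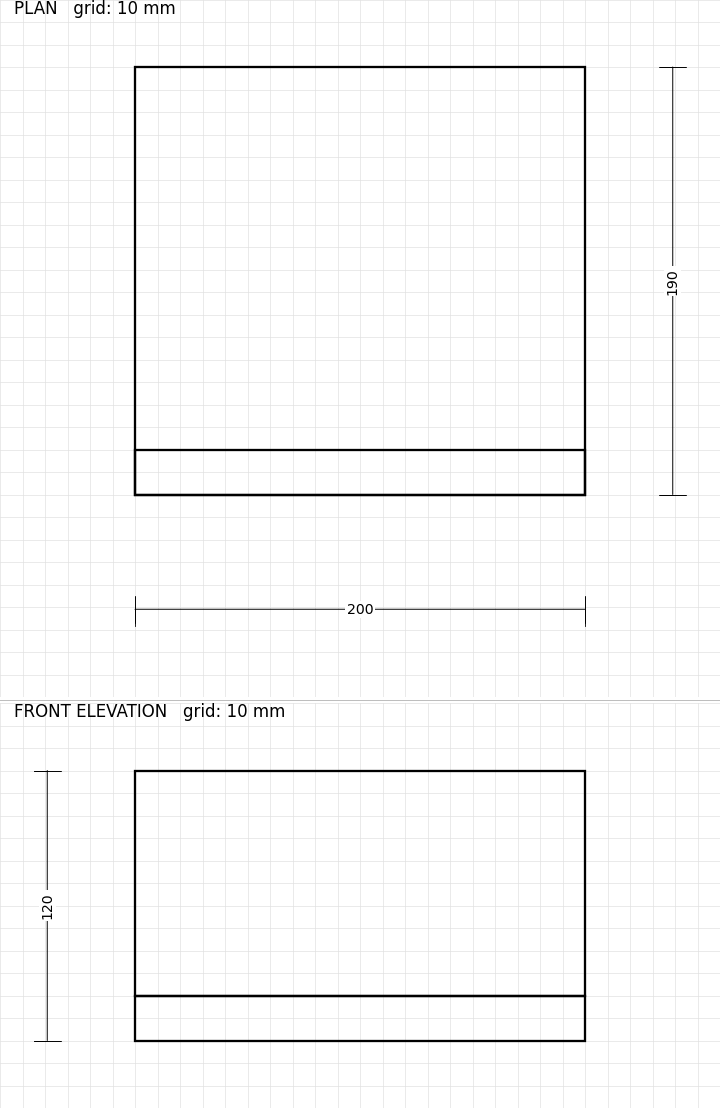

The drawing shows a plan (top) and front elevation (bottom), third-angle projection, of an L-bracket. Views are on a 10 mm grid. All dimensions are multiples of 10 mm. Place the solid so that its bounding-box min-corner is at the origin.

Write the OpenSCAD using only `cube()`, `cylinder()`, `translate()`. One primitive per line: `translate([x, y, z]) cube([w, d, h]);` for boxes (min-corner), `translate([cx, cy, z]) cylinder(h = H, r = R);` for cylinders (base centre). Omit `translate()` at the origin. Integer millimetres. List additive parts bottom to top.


cube([200, 190, 20]);
translate([0, 0, 20]) cube([200, 20, 100]);


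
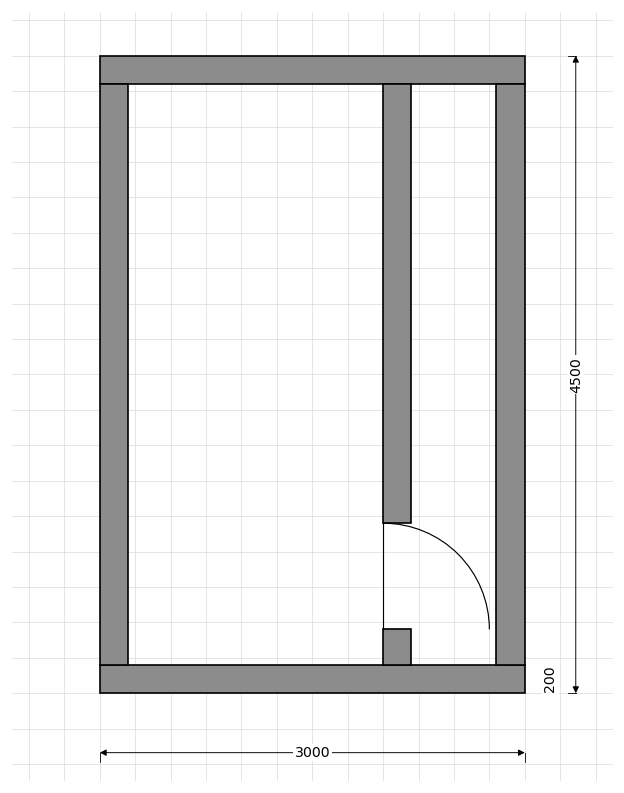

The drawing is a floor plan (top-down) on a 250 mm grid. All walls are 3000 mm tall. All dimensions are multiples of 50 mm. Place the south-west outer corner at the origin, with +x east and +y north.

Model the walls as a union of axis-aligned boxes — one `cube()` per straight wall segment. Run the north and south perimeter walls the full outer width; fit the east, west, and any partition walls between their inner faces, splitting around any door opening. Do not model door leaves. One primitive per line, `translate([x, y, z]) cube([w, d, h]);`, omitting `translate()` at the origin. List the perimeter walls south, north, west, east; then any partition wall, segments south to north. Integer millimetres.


cube([3000, 200, 3000]);
translate([0, 4300, 0]) cube([3000, 200, 3000]);
translate([0, 200, 0]) cube([200, 4100, 3000]);
translate([2800, 200, 0]) cube([200, 4100, 3000]);
translate([2000, 200, 0]) cube([200, 250, 3000]);
translate([2000, 1200, 0]) cube([200, 3100, 3000]);
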